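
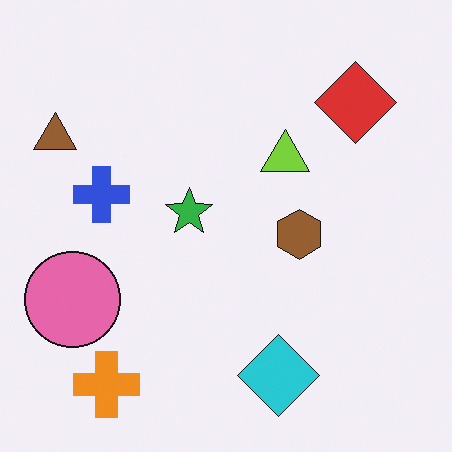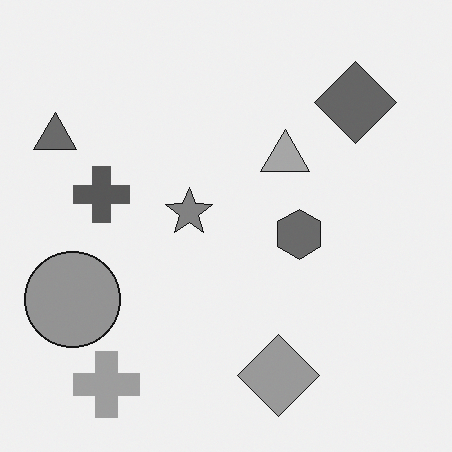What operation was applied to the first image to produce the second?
This is the original image converted to grayscale.

All color is removed — every shape is now a shade of grey.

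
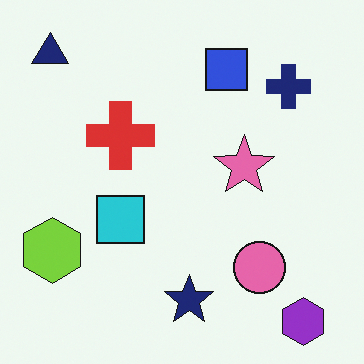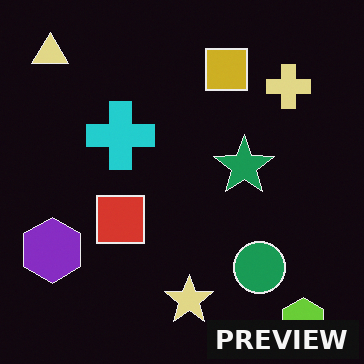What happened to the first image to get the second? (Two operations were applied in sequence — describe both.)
Color-inverted (negative), then watermarked with the text "PREVIEW" in the lower-right corner.

The light background has become dark and every shape's color is its complement — a photographic negative. A dark label reading "PREVIEW" appears in the lower-right corner.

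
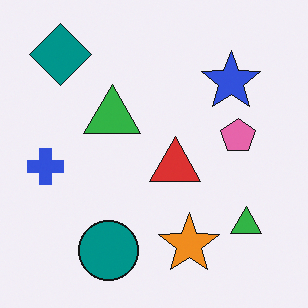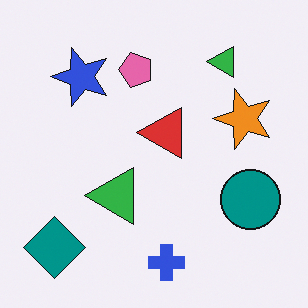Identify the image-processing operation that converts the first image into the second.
The image was rotated 90° counter-clockwise.

The teal diamond sits in the top-left of the first image and the bottom-left of the second — consistent with a whole-image 90° counter-clockwise rotation.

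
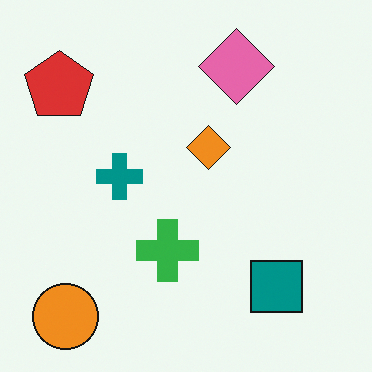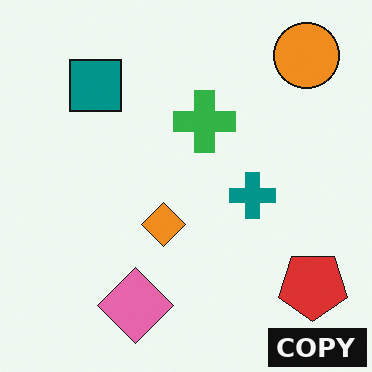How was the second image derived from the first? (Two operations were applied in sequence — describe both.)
Rotated 180°, then watermarked with the text "COPY" in the lower-right corner.

The orange circle sits in the bottom-left of the first image and the top-right of the second — consistent with a whole-image 180° rotation. A dark label reading "COPY" appears in the lower-right corner.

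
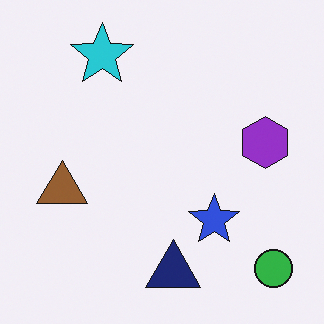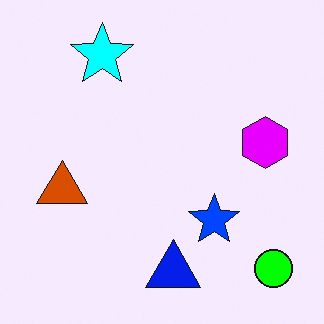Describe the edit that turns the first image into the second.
Made much more vivid (saturation change).

All colors are more vivid — a global saturation change.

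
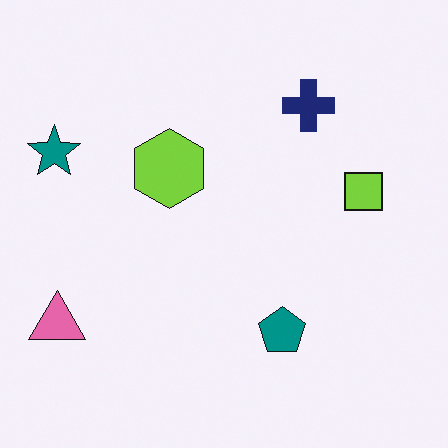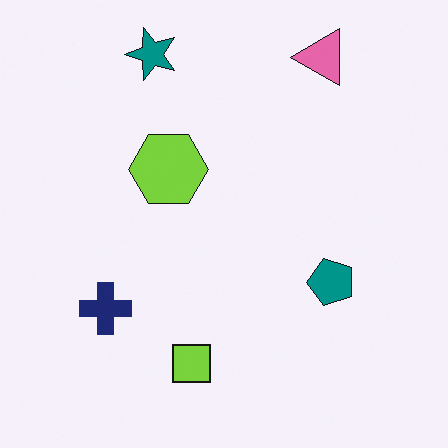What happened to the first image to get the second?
The transformation is: transposed (reflected across the top-left ↔ bottom-right diagonal).

Shapes have swapped their row and column positions — what was in the top-right is now in the bottom-left — a diagonal reflection.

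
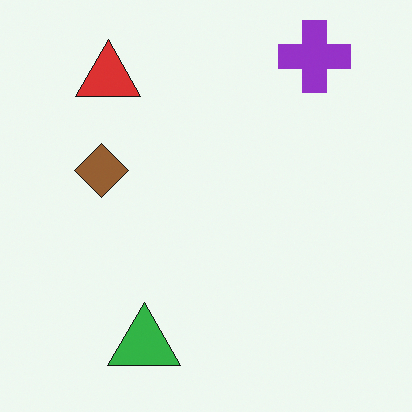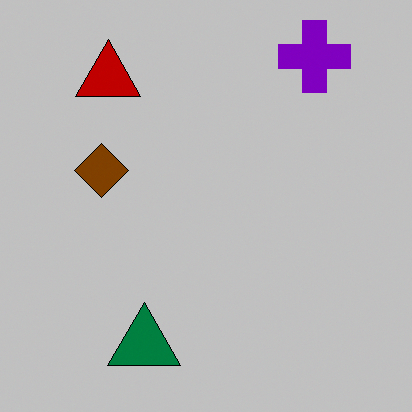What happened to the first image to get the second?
It was heavily posterized to just a handful of flat colors.

Each flat color has snapped to a coarser quantized level — most visibly, the near-white background has dropped to a flat grey.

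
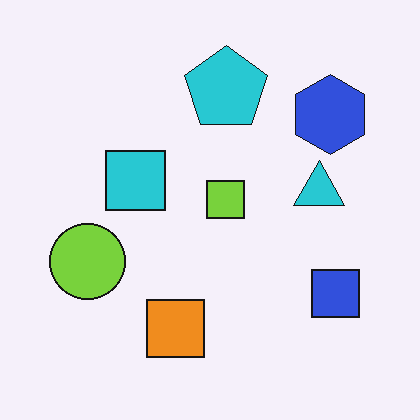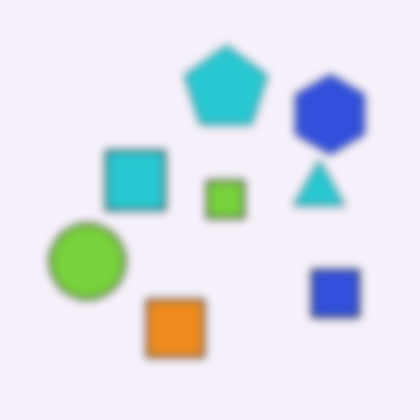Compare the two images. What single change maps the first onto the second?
The transformation is: noticeably gaussian-blurred.

Shape edges and outlines are uniformly softened across the whole image.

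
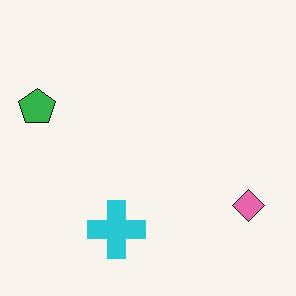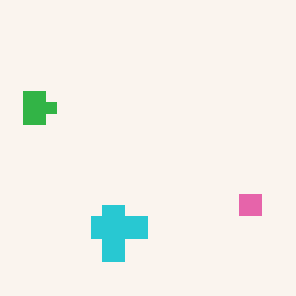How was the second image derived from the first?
The second image is the first heavily pixelated into large blocks.

Shapes are reduced to large square blocks; fine edges and outlines are lost — a downscale-then-upscale (mosaic) effect.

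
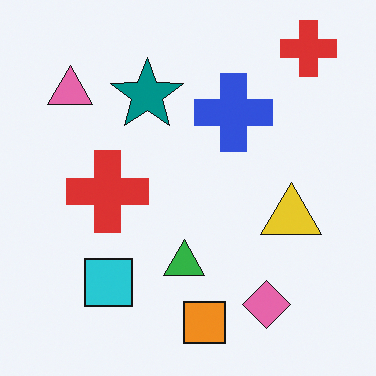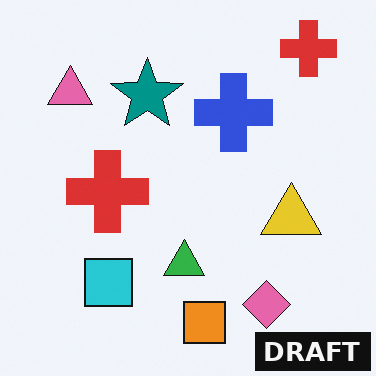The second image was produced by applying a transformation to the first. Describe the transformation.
This is the original image watermarked with the text "DRAFT" in the lower-right corner.

A dark label reading "DRAFT" appears in the lower-right corner.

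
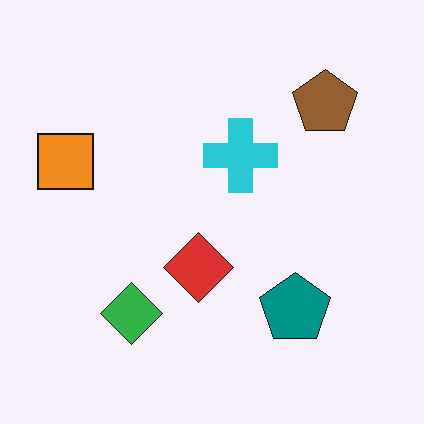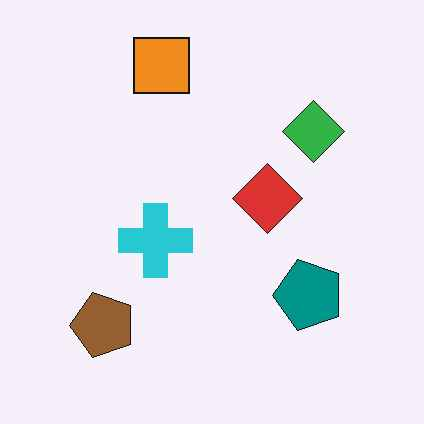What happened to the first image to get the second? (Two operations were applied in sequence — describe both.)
The transformation is: transposed (reflected across the top-left ↔ bottom-right diagonal), then JPEG-compressed with visible artifacts.

Shapes have swapped their row and column positions — what was in the top-right is now in the bottom-left — a diagonal reflection. Blocky 8×8 compression artifacts appear around shape edges and the flat background shows ringing — characteristic JPEG degradation.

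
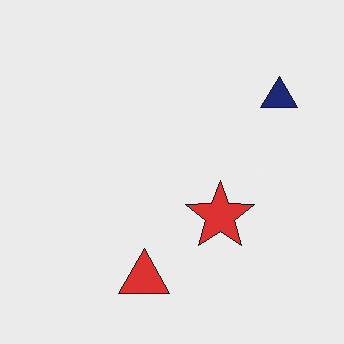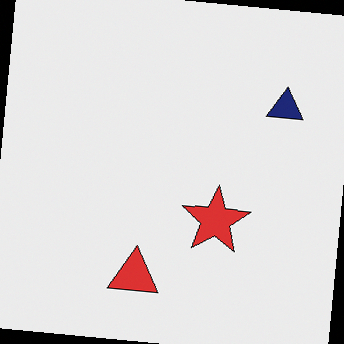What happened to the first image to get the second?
This is the original image rotated clockwise by a few degrees.

Every shape is tilted by the same angle and the image corners show triangular fill wedges — a whole-image rotation by a non-right angle.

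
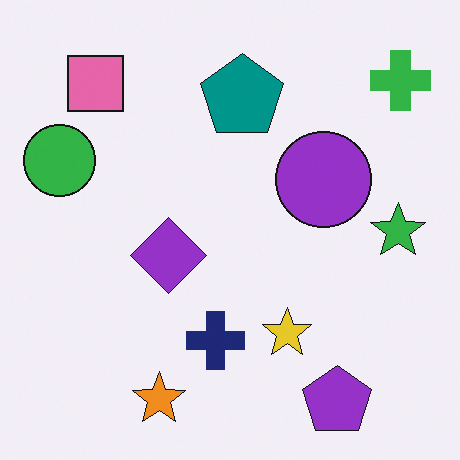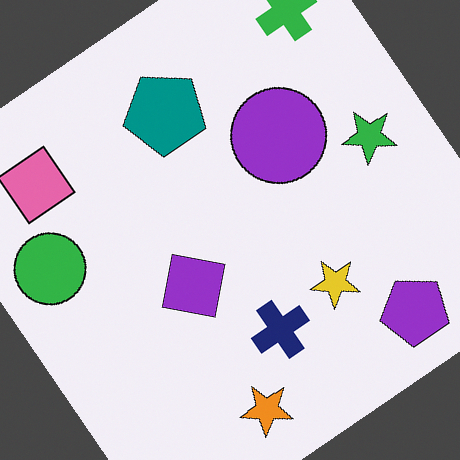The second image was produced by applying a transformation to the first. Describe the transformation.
This is the original image rotated counter-clockwise by a large amount — several tens of degrees.

Every shape is tilted by the same angle and the image corners show triangular fill wedges — a whole-image rotation by a non-right angle.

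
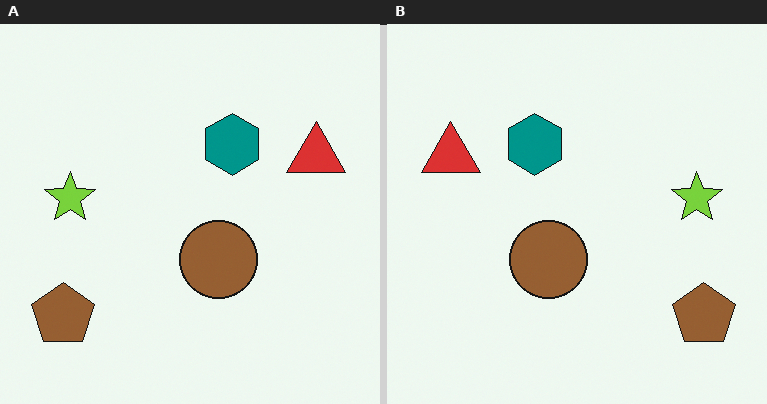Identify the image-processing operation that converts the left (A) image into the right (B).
The image was flipped horizontally (left ↔ right).

The brown pentagon is in the bottom-left of the left (A) image and the bottom-right of the right (B) — shapes on opposite sides of the vertical midline have swapped in a mirror flip.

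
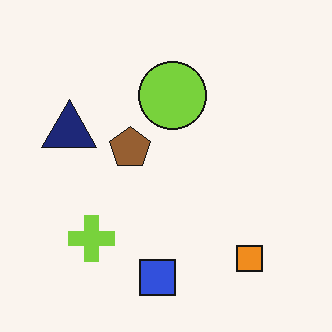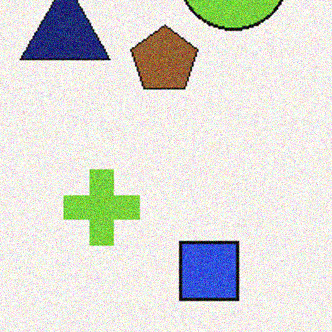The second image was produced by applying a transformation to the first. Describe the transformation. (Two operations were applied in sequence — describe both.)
The second image is the first cropped tightly and scaled back up, then degraded with moderate additive noise.

The visible shapes are larger and the field of view is narrower; shapes near the original edges may be partly or wholly outside the frame — a crop-and-rescale. Random speckle covers the whole image, including the flat background.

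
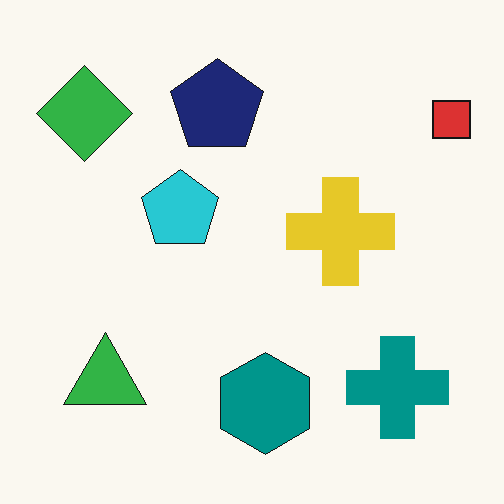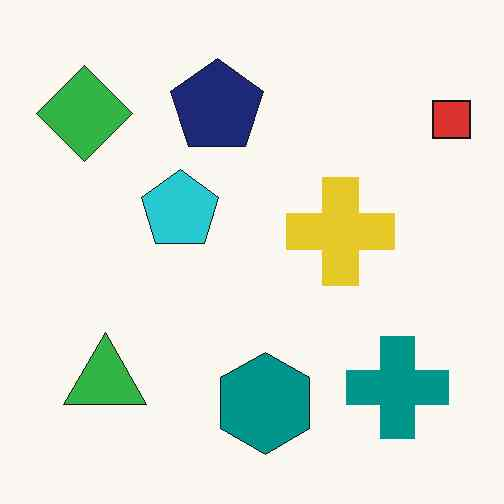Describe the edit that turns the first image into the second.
The transformation is: given moderate JPEG compression.

Blocky 8×8 compression artifacts appear around shape edges and the flat background shows ringing — characteristic JPEG degradation.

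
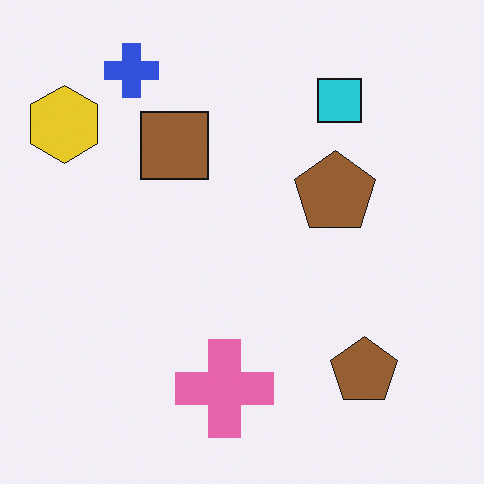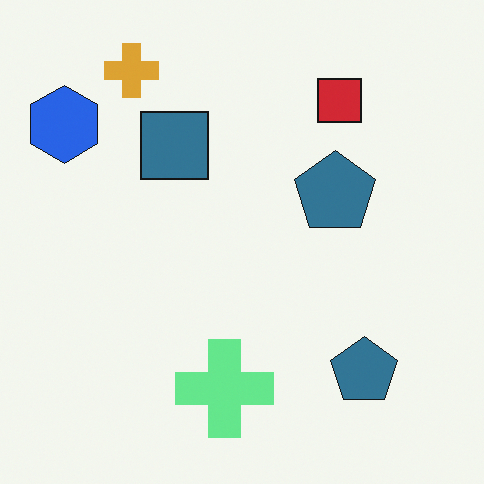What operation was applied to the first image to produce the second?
The second image is the first hue-shifted by a large amount.

Every shape's color has rotated by the same amount around the hue wheel — a uniform hue shift.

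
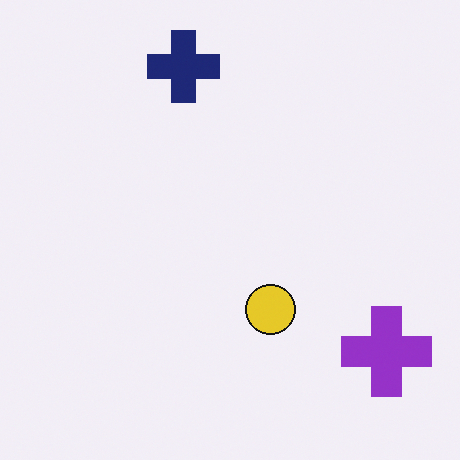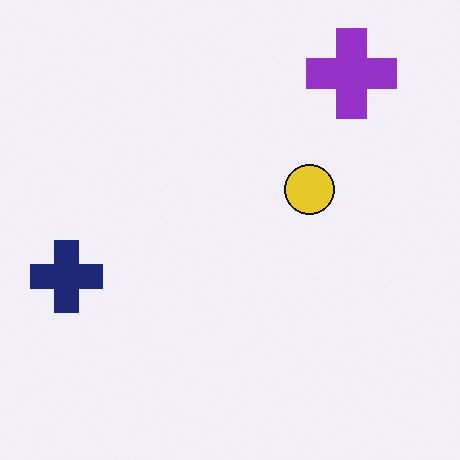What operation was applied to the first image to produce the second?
The second image is the first rotated 90° counter-clockwise.

The purple cross sits in the bottom-right of the first image and the top-right of the second — consistent with a whole-image 90° counter-clockwise rotation.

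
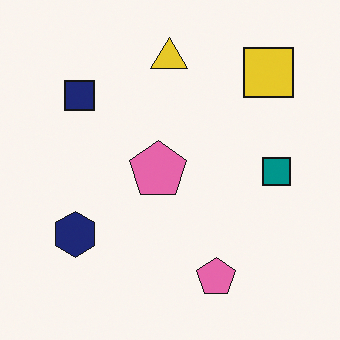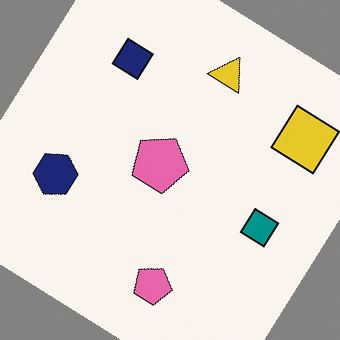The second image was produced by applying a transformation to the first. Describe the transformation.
It was rotated clockwise by a large amount — several tens of degrees.

Every shape is tilted by the same angle and the image corners show triangular fill wedges — a whole-image rotation by a non-right angle.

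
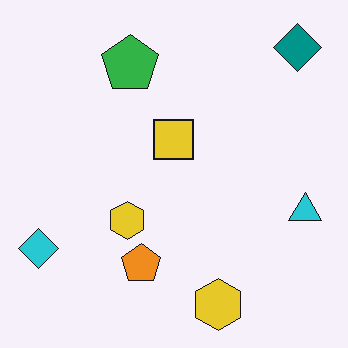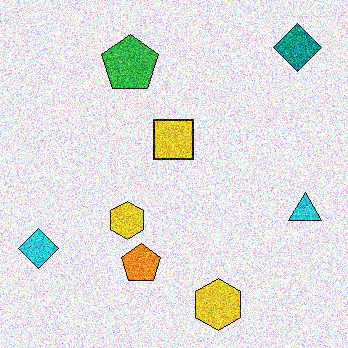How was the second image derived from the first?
This is the original image degraded with a thick layer of grain.

Random speckle covers the whole image, including the flat background.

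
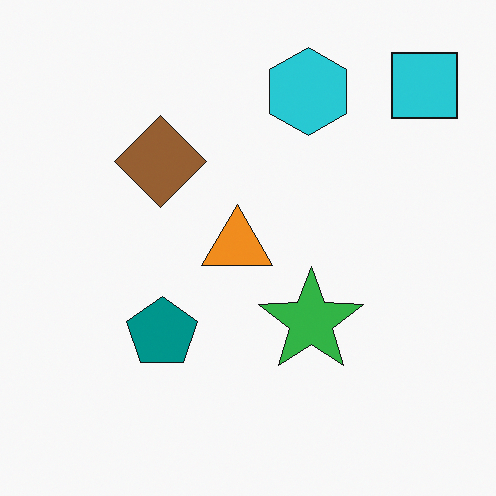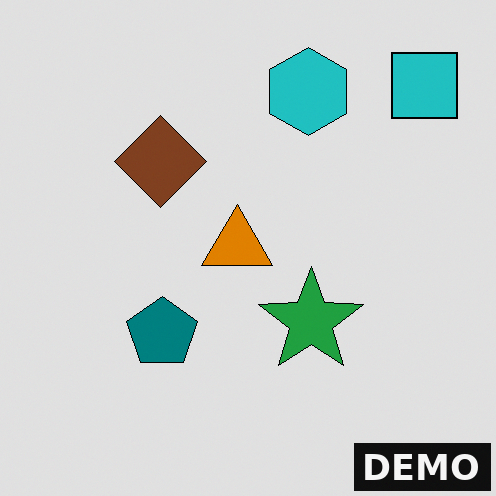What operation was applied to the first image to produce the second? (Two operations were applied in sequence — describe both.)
The image was moderately posterized, then watermarked with the text "DEMO" in the lower-right corner.

Each flat color has snapped to a coarser quantized level — most visibly, the near-white background has dropped to a flat grey. A dark label reading "DEMO" appears in the lower-right corner.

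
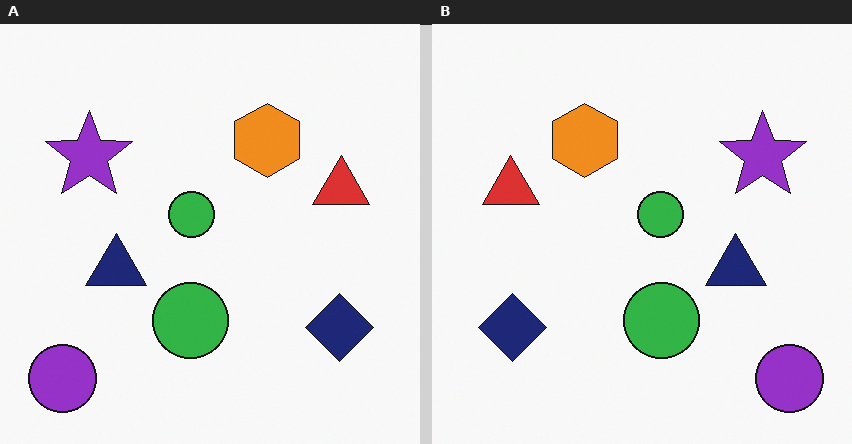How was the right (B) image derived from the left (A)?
Flipped horizontally (left ↔ right).

The purple circle is in the bottom-left of the left (A) image and the bottom-right of the right (B) — shapes on opposite sides of the vertical midline have swapped in a mirror flip.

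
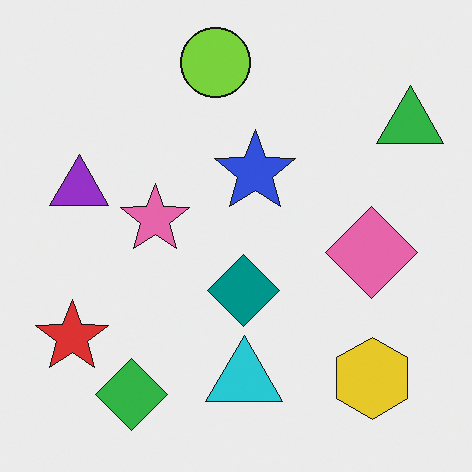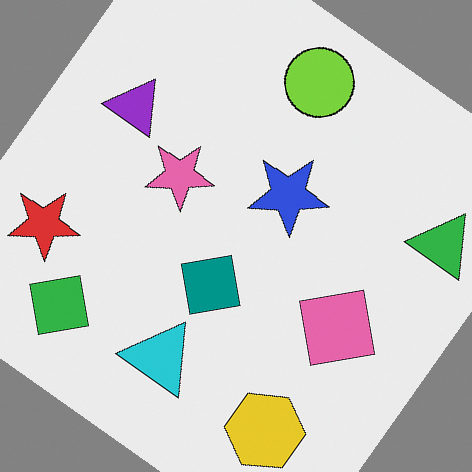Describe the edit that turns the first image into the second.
Rotated clockwise by a large amount — several tens of degrees.

Every shape is tilted by the same angle and the image corners show triangular fill wedges — a whole-image rotation by a non-right angle.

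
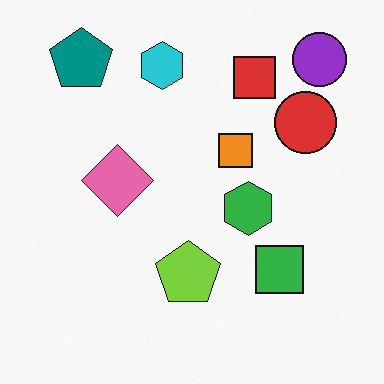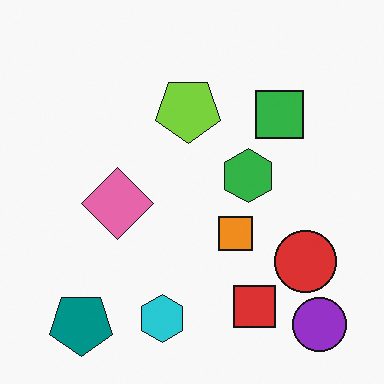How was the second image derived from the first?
The image was flipped vertically (top ↔ bottom).

The purple circle is in the top-right of the first image and the bottom-right of the second — shapes on opposite sides of the horizontal midline have swapped in a mirror flip.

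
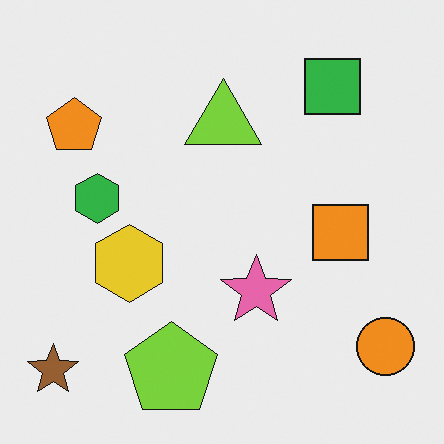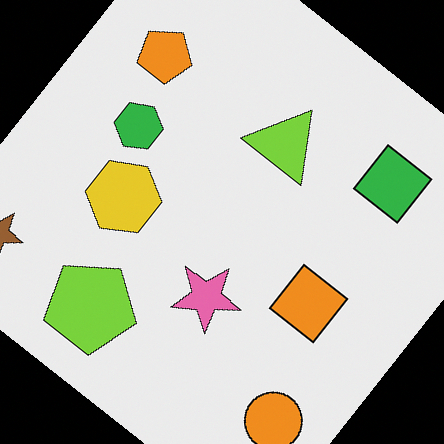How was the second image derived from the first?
Rotated clockwise by a large amount — several tens of degrees.

Every shape is tilted by the same angle and the image corners show triangular fill wedges — a whole-image rotation by a non-right angle.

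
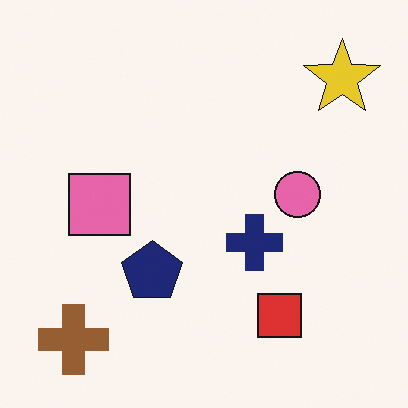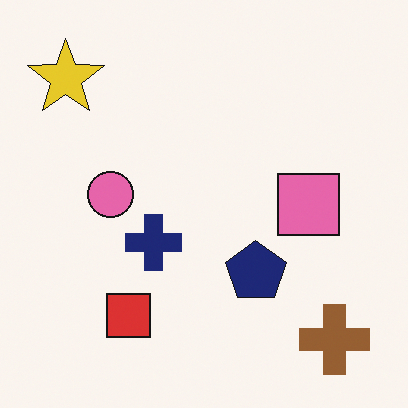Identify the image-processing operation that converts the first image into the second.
This is the original image flipped horizontally (left ↔ right).

The yellow star is in the top-right of the first image and the top-left of the second — shapes on opposite sides of the vertical midline have swapped in a mirror flip.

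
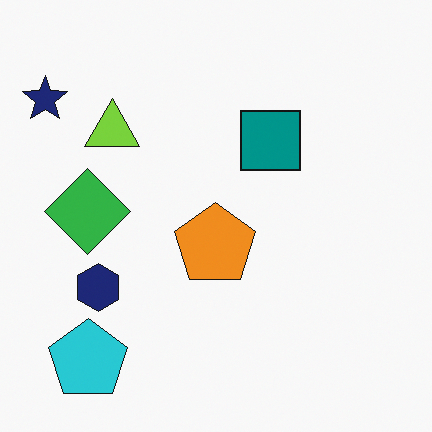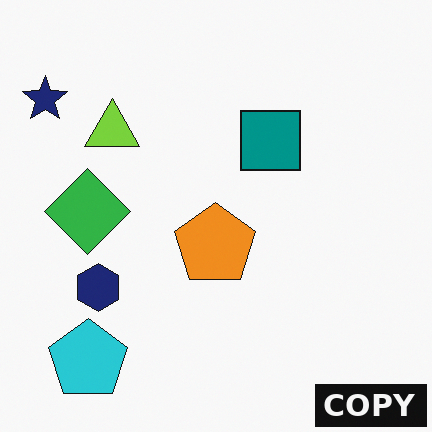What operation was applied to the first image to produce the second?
The second image is the first watermarked with the text "COPY" in the lower-right corner.

A dark label reading "COPY" appears in the lower-right corner.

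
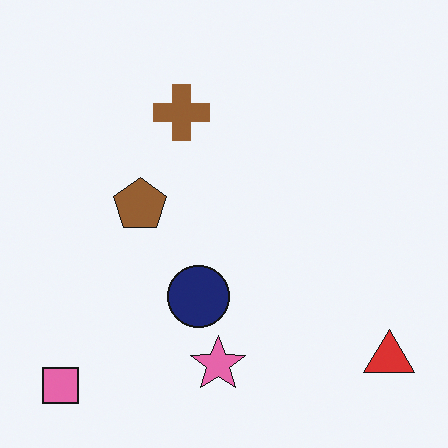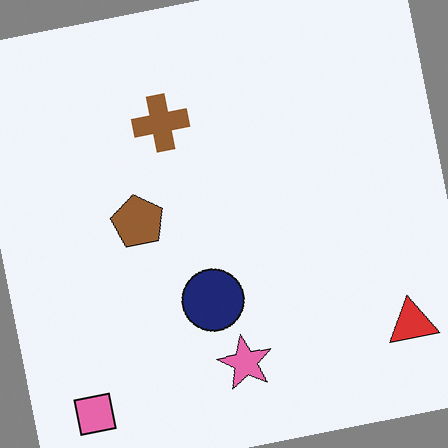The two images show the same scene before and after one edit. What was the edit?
The image was rotated counter-clockwise by a few degrees.

Every shape is tilted by the same angle and the image corners show triangular fill wedges — a whole-image rotation by a non-right angle.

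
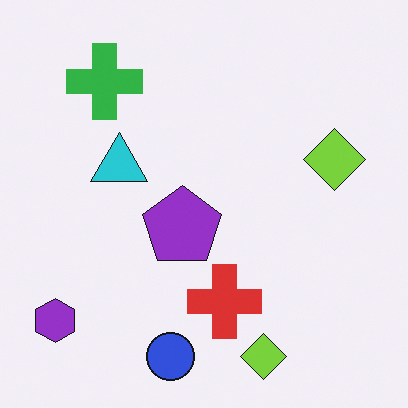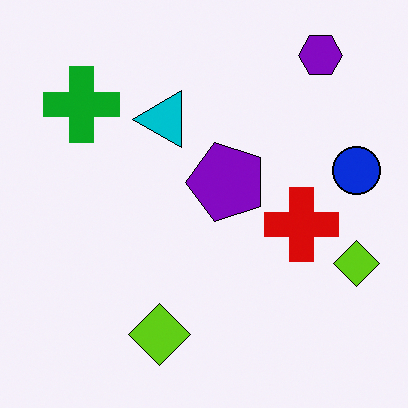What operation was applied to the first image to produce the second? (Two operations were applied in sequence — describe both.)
The image was transposed (reflected across the top-left ↔ bottom-right diagonal), then given slightly increased contrast.

Shapes have swapped their row and column positions — what was in the top-right is now in the bottom-left — a diagonal reflection. Tones are pushed away from mid-grey across the whole image — a global contrast change.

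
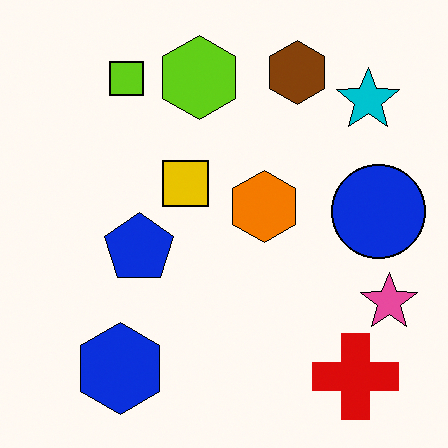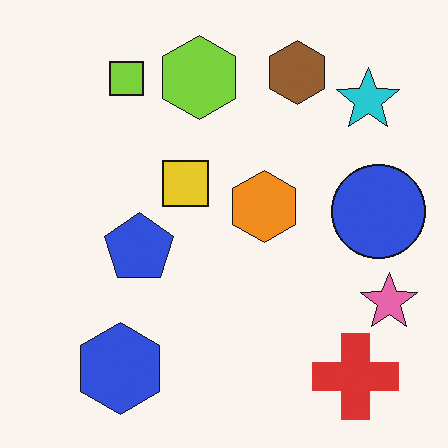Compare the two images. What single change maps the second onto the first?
Given slightly increased contrast.

Tones are pushed away from mid-grey across the whole image — a global contrast change.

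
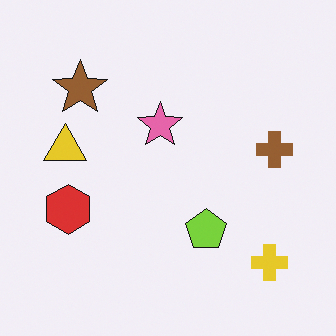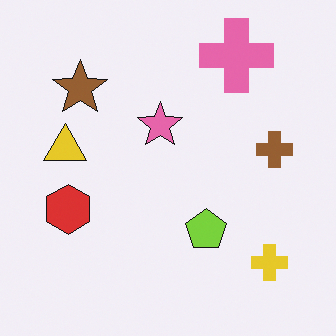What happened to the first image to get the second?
It was overlaid with an additional pink cross.

A pink cross appears in the second image that is absent from the first.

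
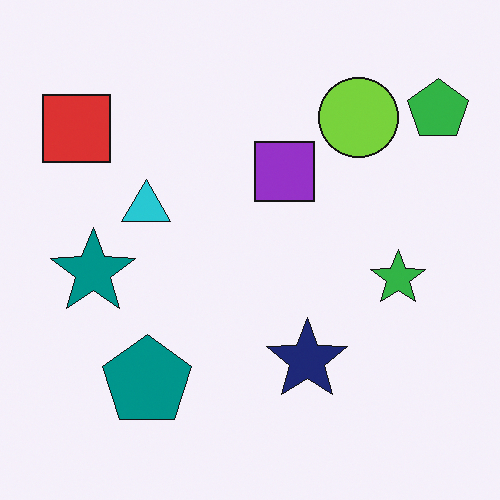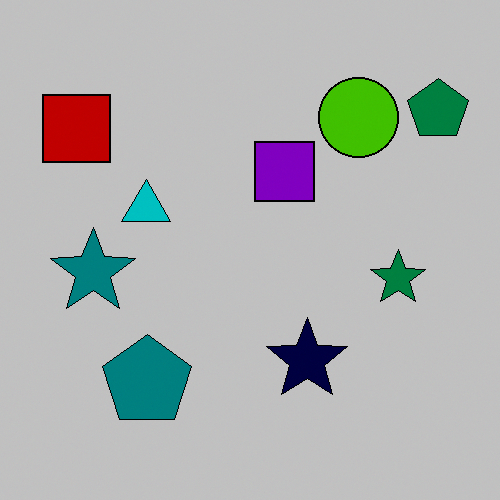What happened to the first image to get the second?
This is the original image heavily posterized to just a handful of flat colors.

Each flat color has snapped to a coarser quantized level — most visibly, the near-white background has dropped to a flat grey.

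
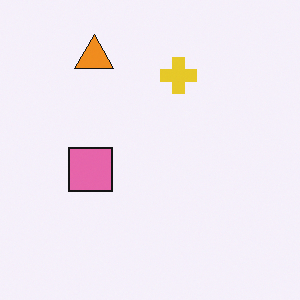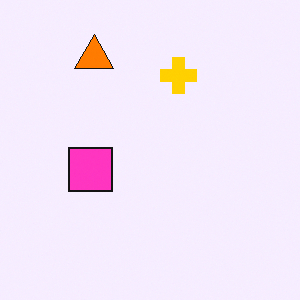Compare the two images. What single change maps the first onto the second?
The image was made much more vivid (saturation change).

All colors are more vivid — a global saturation change.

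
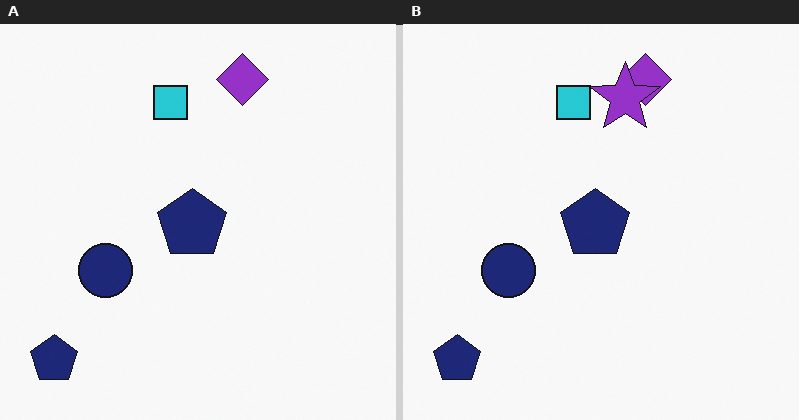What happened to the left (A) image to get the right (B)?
The transformation is: overlaid with an additional purple star.

A purple star appears in the right (B) image that is absent from the left (A).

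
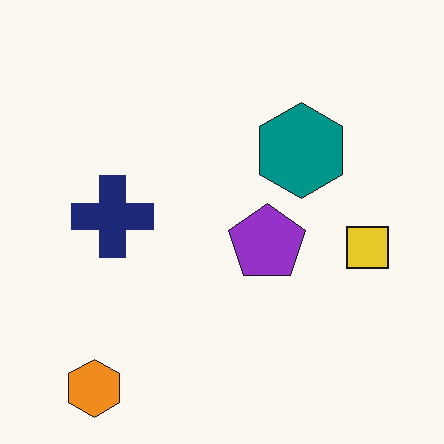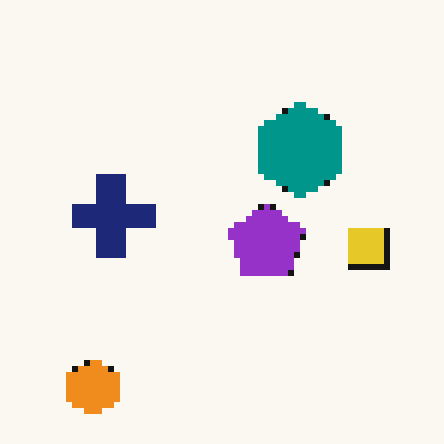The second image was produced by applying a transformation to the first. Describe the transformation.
This is the original image moderately pixelated.

Shapes are reduced to large square blocks; fine edges and outlines are lost — a downscale-then-upscale (mosaic) effect.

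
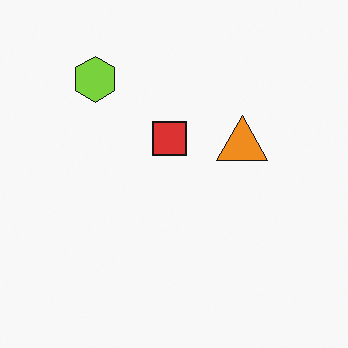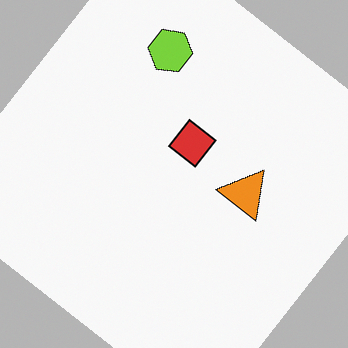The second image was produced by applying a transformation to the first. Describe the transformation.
The transformation is: rotated clockwise by a large amount — several tens of degrees.

Every shape is tilted by the same angle and the image corners show triangular fill wedges — a whole-image rotation by a non-right angle.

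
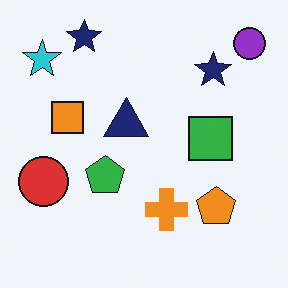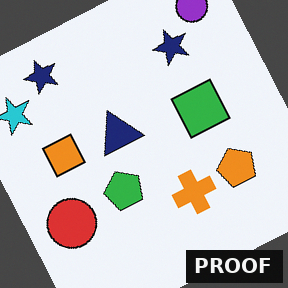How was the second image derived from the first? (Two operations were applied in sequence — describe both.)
The second image is the first rotated counter-clockwise by a moderate amount, then watermarked with the text "PROOF" in the lower-right corner.

Every shape is tilted by the same angle and the image corners show triangular fill wedges — a whole-image rotation by a non-right angle. A dark label reading "PROOF" appears in the lower-right corner.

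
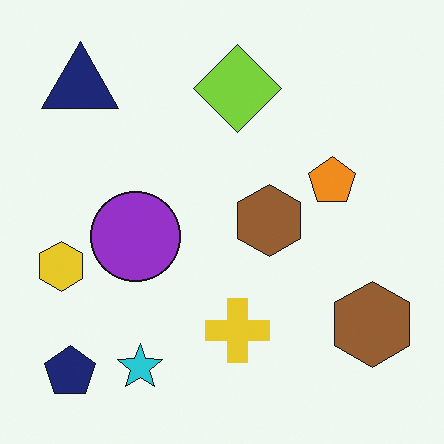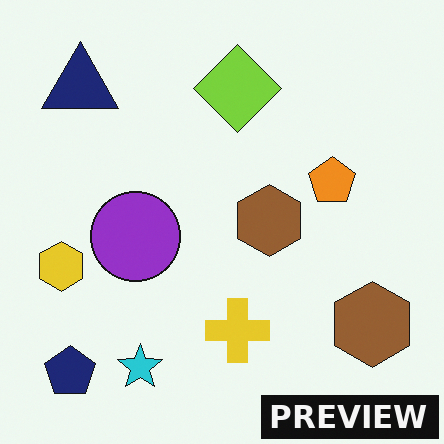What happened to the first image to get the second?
The second image is the first watermarked with the text "PREVIEW" in the lower-right corner.

A dark label reading "PREVIEW" appears in the lower-right corner.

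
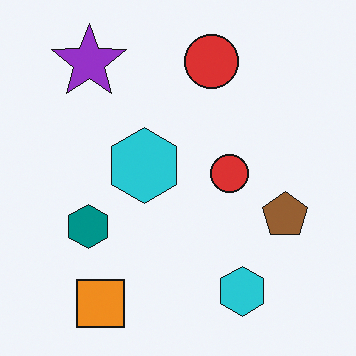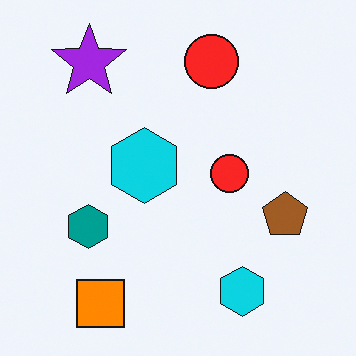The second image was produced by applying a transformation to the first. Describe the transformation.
Slightly oversaturated.

All colors are more vivid — a global saturation change.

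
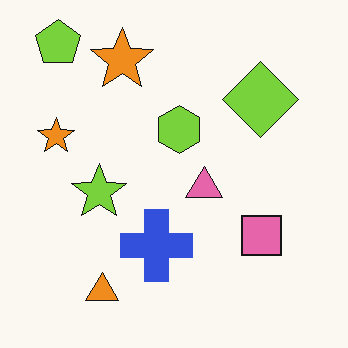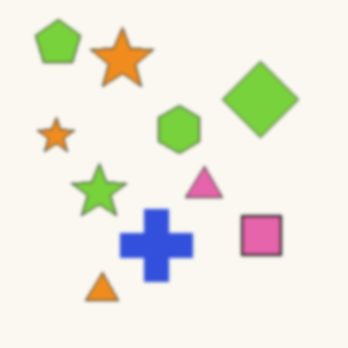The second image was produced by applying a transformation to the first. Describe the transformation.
This is the original image lightly blurred.

Shape edges and outlines are uniformly softened across the whole image.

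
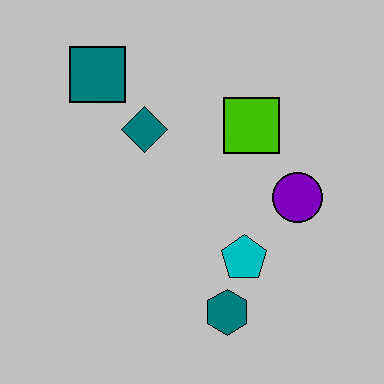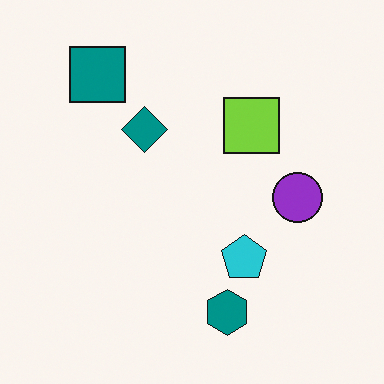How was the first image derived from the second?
This is the original image aggressively posterized.

Each flat color has snapped to a coarser quantized level — most visibly, the near-white background has dropped to a flat grey.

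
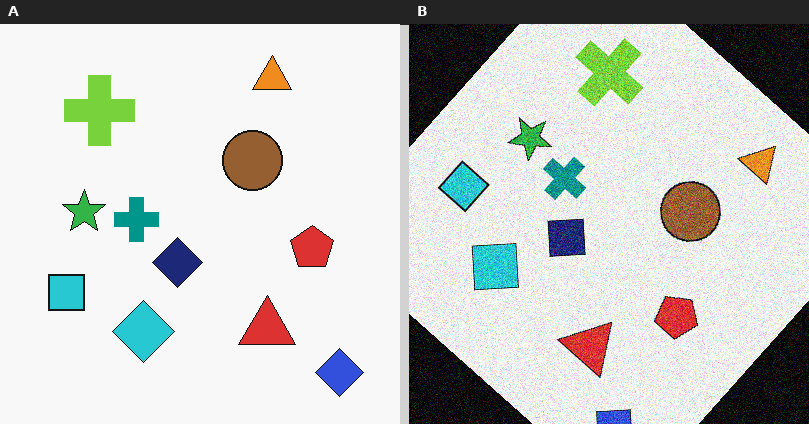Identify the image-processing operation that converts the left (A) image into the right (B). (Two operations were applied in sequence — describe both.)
It was rotated clockwise by a large amount — several tens of degrees, then degraded with moderate additive noise.

Every shape is tilted by the same angle and the image corners show triangular fill wedges — a whole-image rotation by a non-right angle. Random speckle covers the whole image, including the flat background.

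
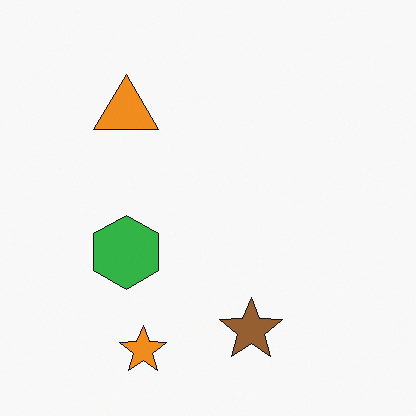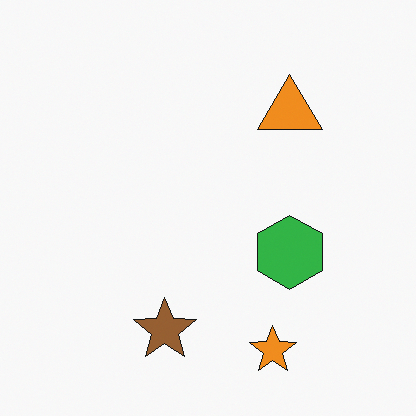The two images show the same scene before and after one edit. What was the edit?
The image was flipped horizontally (left ↔ right).

The orange triangle is in the top-left of the first image and the top-right of the second — shapes on opposite sides of the vertical midline have swapped in a mirror flip.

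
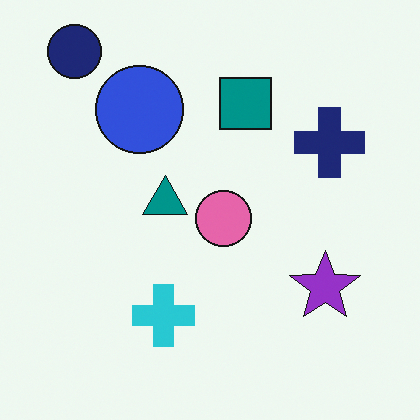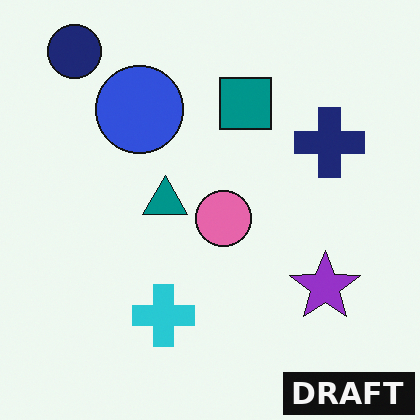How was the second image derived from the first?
This is the original image watermarked with the text "DRAFT" in the lower-right corner.

A dark label reading "DRAFT" appears in the lower-right corner.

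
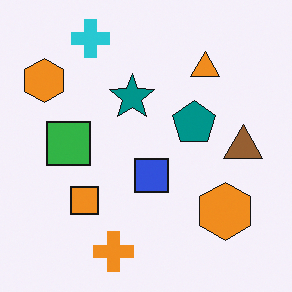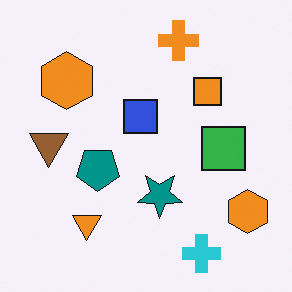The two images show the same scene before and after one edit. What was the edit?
This is the original image rotated 180°.

The cyan cross sits in the top-left of the first image and the bottom-right of the second — consistent with a whole-image 180° rotation.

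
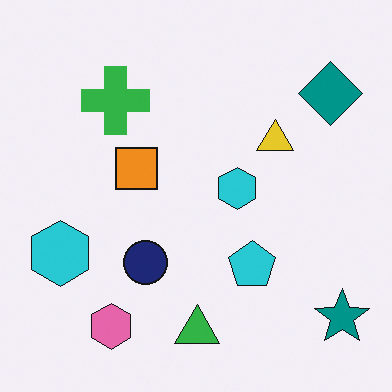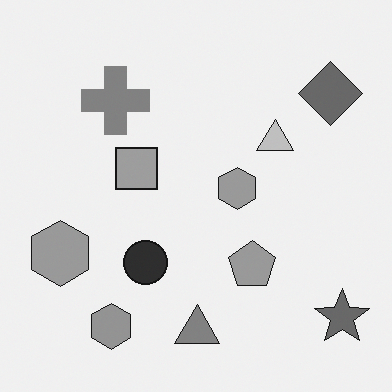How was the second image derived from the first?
It was converted to grayscale.

All color is removed — every shape is now a shade of grey.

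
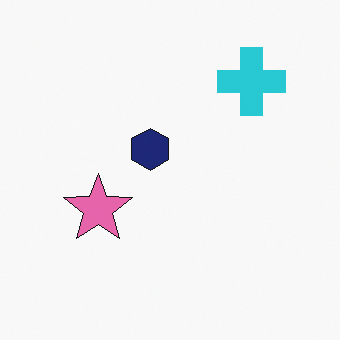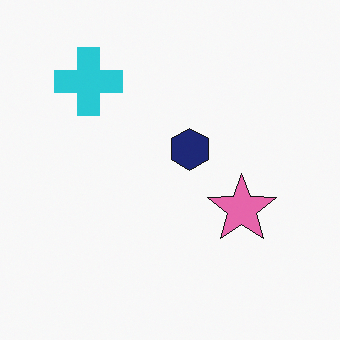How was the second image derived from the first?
The image was flipped horizontally (left ↔ right).

The cyan cross is in the top-right of the first image and the top-left of the second — shapes on opposite sides of the vertical midline have swapped in a mirror flip.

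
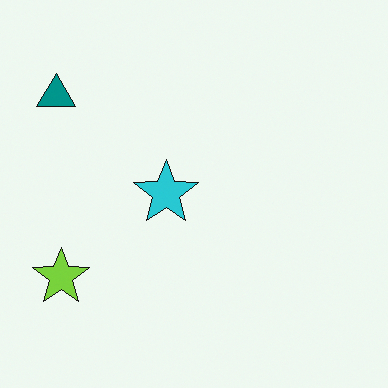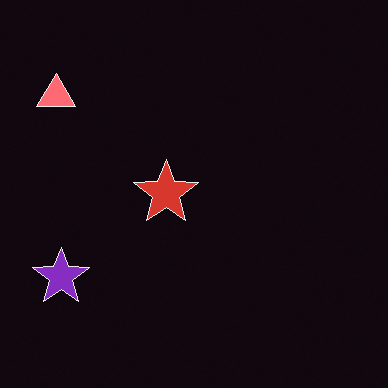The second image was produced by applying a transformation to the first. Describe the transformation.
Color-inverted (negative).

The light background has become dark and every shape's color is its complement — a photographic negative.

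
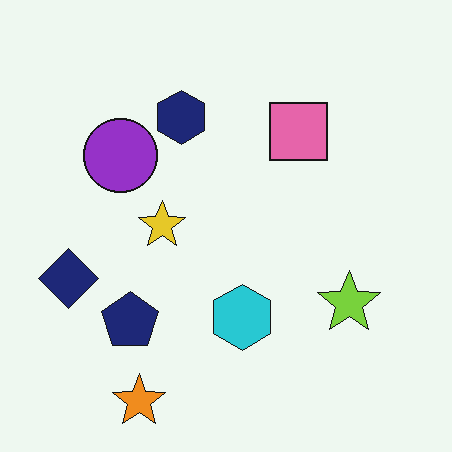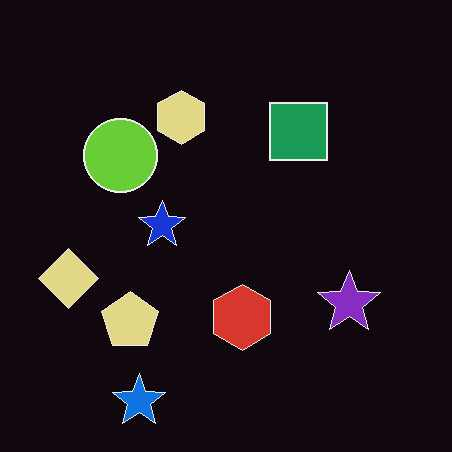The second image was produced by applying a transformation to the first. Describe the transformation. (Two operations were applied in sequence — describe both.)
Color-inverted (negative), then JPEG-compressed with visible artifacts.

The light background has become dark and every shape's color is its complement — a photographic negative. Blocky 8×8 compression artifacts appear around shape edges and the flat background shows ringing — characteristic JPEG degradation.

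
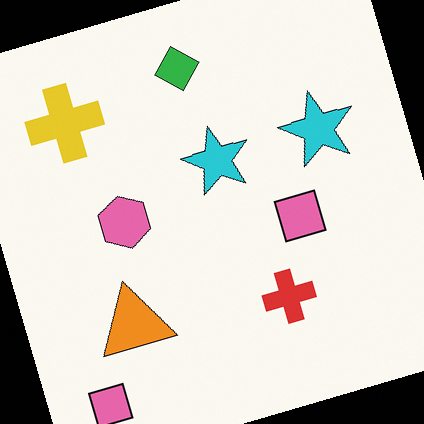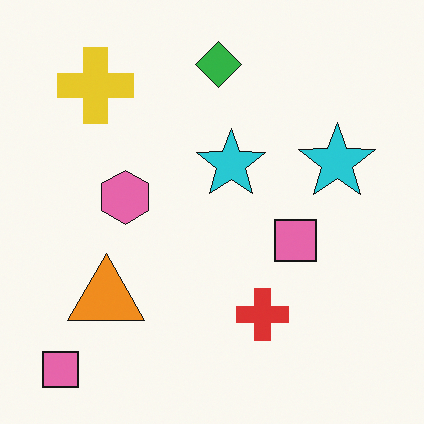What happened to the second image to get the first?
It was rotated counter-clockwise by a clearly visible amount.

Every shape is tilted by the same angle and the image corners show triangular fill wedges — a whole-image rotation by a non-right angle.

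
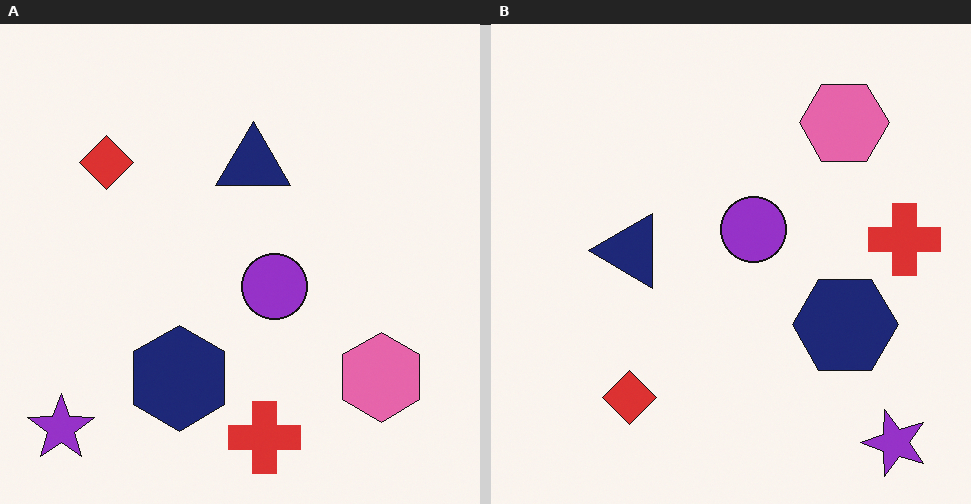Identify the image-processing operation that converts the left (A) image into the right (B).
The image was rotated 90° counter-clockwise.

The purple star sits in the bottom-left of the left (A) image and the bottom-right of the right (B) — consistent with a whole-image 90° counter-clockwise rotation.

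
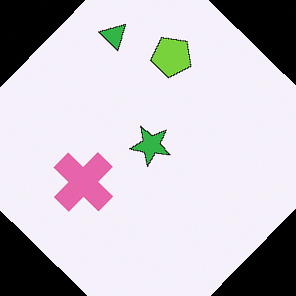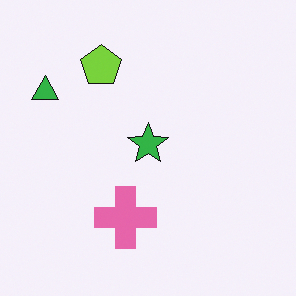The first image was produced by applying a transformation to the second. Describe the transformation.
It was rotated clockwise by a large amount — several tens of degrees.

Every shape is tilted by the same angle and the image corners show triangular fill wedges — a whole-image rotation by a non-right angle.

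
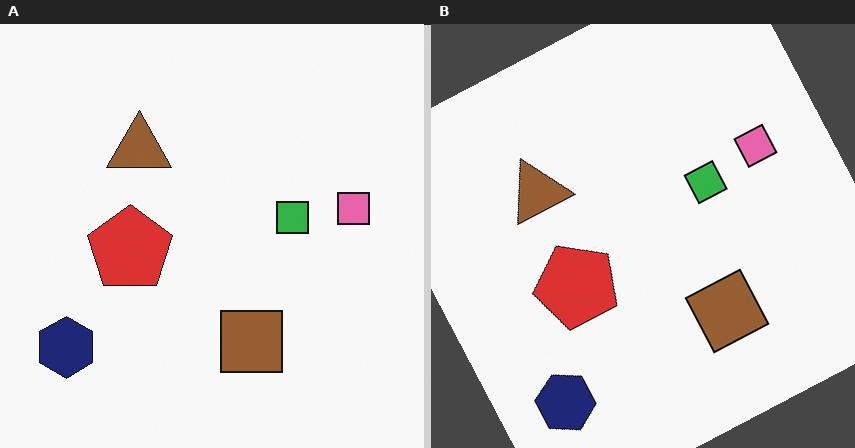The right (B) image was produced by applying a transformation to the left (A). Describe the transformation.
The image was rotated counter-clockwise by a moderate amount.

Every shape is tilted by the same angle and the image corners show triangular fill wedges — a whole-image rotation by a non-right angle.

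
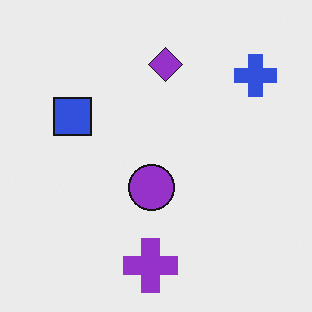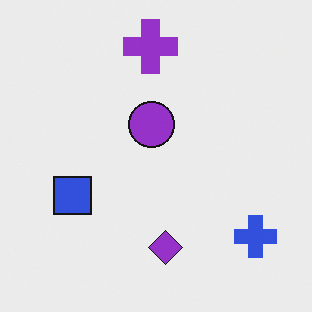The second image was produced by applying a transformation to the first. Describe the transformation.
The transformation is: flipped vertically (top ↔ bottom).

The purple cross is in the bottom of the first image and the top of the second — shapes on opposite sides of the horizontal midline have swapped in a mirror flip.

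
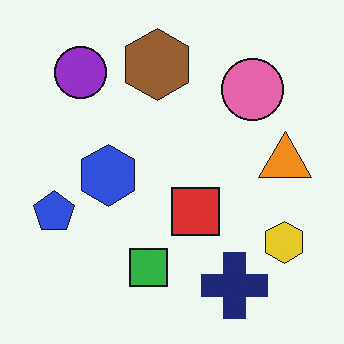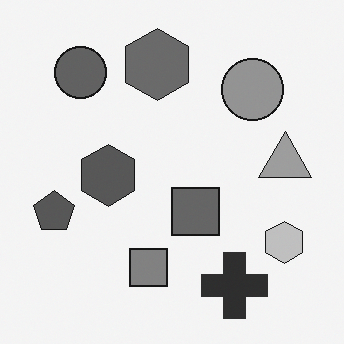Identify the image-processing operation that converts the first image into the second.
The second image is the first converted to grayscale.

All color is removed — every shape is now a shade of grey.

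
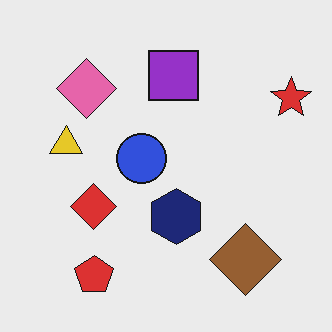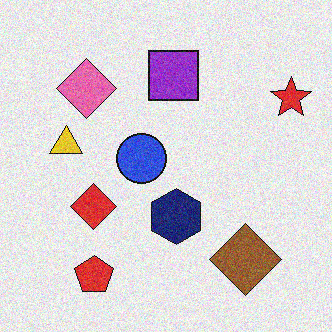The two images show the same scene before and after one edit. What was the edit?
This is the original image degraded with moderate additive noise.

Random speckle covers the whole image, including the flat background.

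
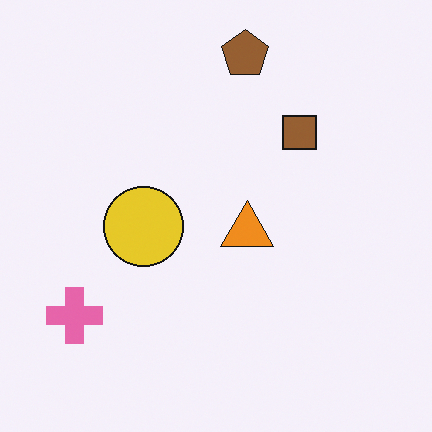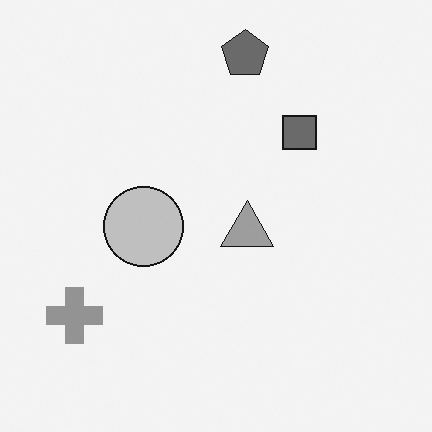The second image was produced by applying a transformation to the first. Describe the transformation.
Converted to grayscale.

All color is removed — every shape is now a shade of grey.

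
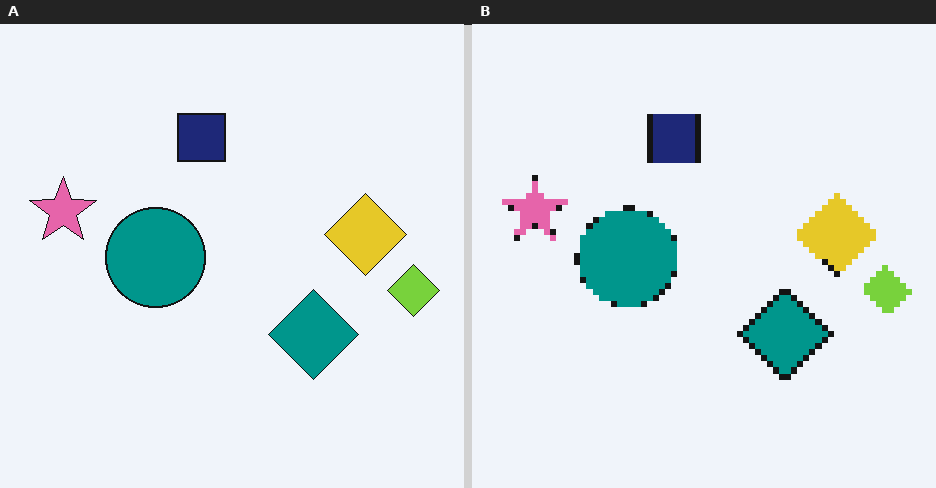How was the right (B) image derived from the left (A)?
It was moderately pixelated.

Shapes are reduced to large square blocks; fine edges and outlines are lost — a downscale-then-upscale (mosaic) effect.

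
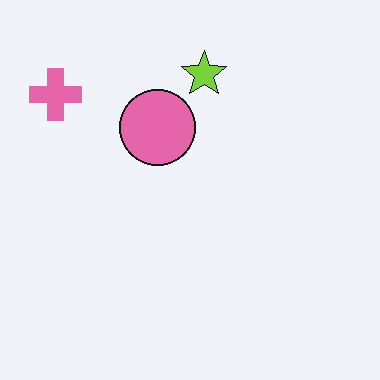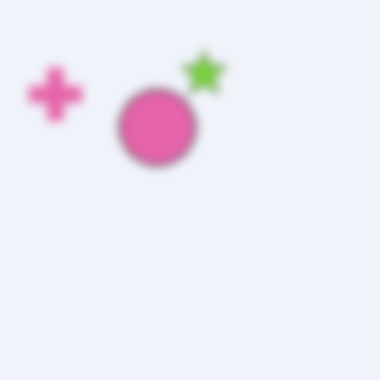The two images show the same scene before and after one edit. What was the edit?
The second image is the first strongly gaussian-blurred.

Shape edges and outlines are uniformly softened across the whole image.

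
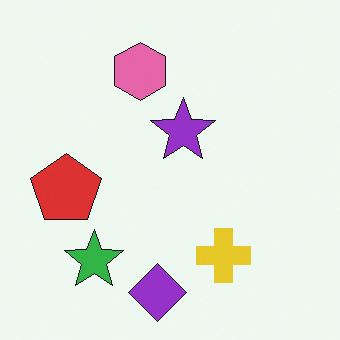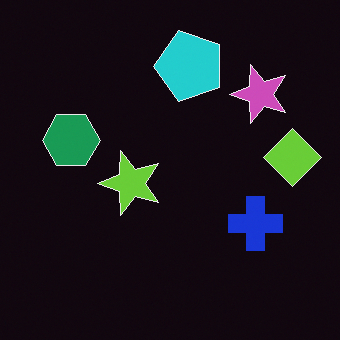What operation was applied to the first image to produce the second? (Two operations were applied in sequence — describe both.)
Color-inverted (negative), then transposed (reflected across the top-left ↔ bottom-right diagonal).

The light background has become dark and every shape's color is its complement — a photographic negative. Shapes have swapped their row and column positions — what was in the top-right is now in the bottom-left — a diagonal reflection.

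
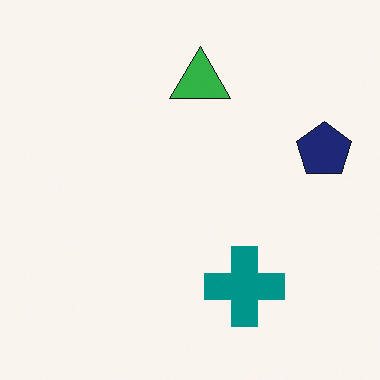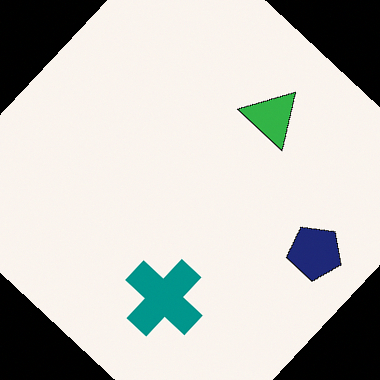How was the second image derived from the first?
The image was rotated clockwise by a large amount — several tens of degrees.

Every shape is tilted by the same angle and the image corners show triangular fill wedges — a whole-image rotation by a non-right angle.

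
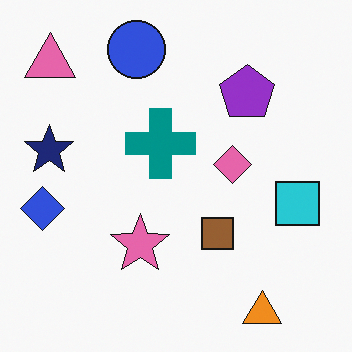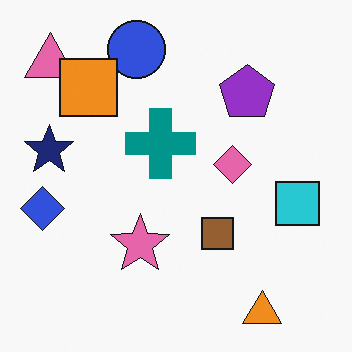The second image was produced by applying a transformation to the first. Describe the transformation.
Overlaid with an additional orange square.

An orange square appears in the second image that is absent from the first.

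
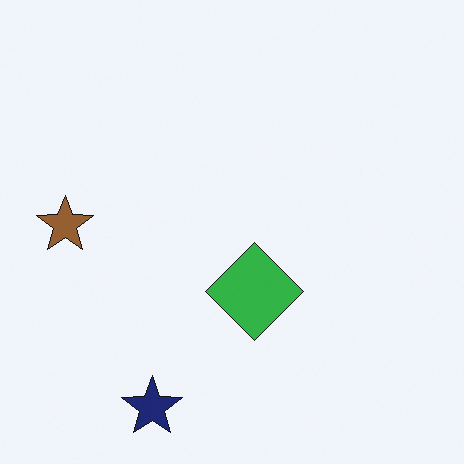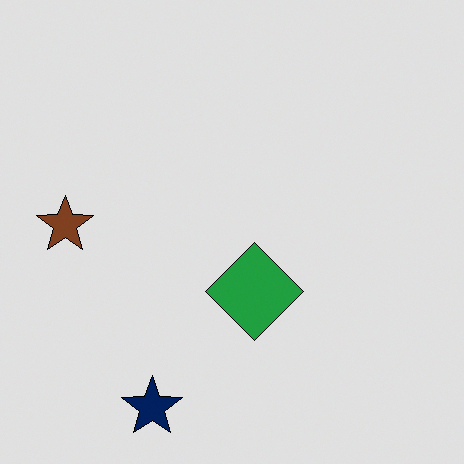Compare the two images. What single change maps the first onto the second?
The transformation is: moderately posterized.

Each flat color has snapped to a coarser quantized level — most visibly, the near-white background has dropped to a flat grey.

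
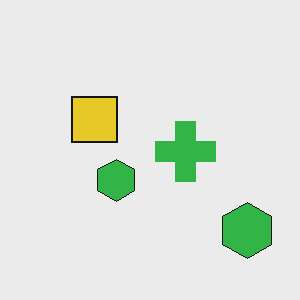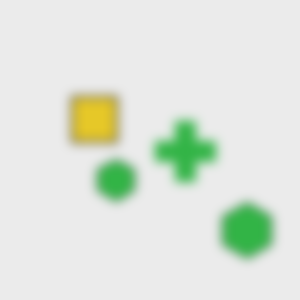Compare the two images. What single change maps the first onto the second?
The transformation is: strongly gaussian-blurred.

Shape edges and outlines are uniformly softened across the whole image.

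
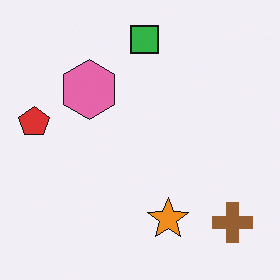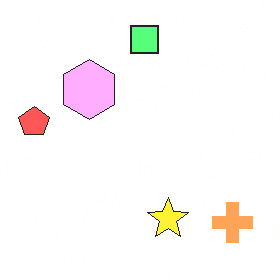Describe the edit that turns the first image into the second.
It was substantially brightened.

Every pixel — background and shapes alike — is uniformly brightened.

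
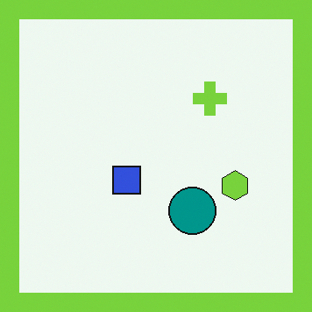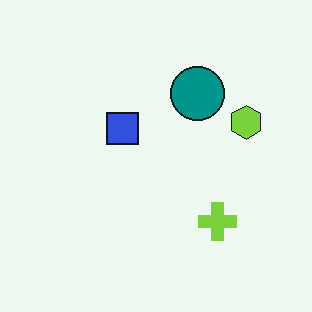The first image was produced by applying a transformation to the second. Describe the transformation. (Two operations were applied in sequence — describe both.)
The transformation is: flipped vertically (top ↔ bottom), then framed with a lime border.

The lime cross is in the bottom-right of the second image and the top-right of the first — shapes on opposite sides of the horizontal midline have swapped in a mirror flip. A solid lime frame runs around the edge of the first image, with the content slightly shrunk inside it.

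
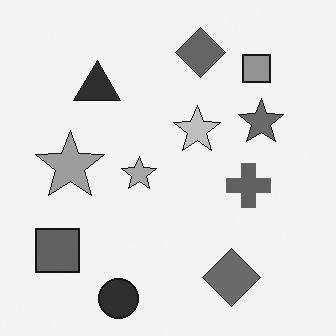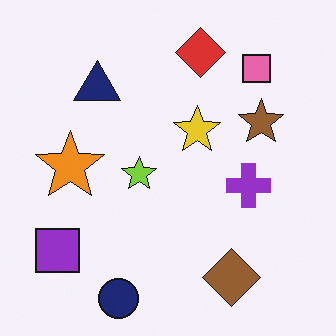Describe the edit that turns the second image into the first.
Converted to grayscale.

All color is removed — every shape is now a shade of grey.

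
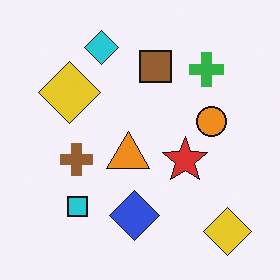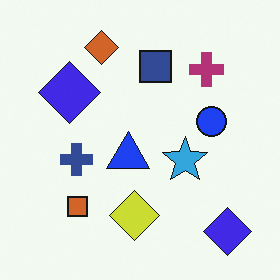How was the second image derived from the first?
This is the original image hue-shifted by a large amount.

Every shape's color has rotated by the same amount around the hue wheel — a uniform hue shift.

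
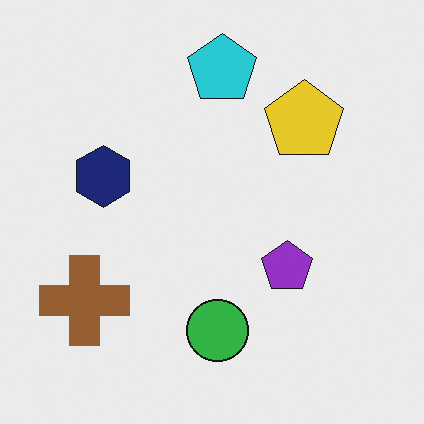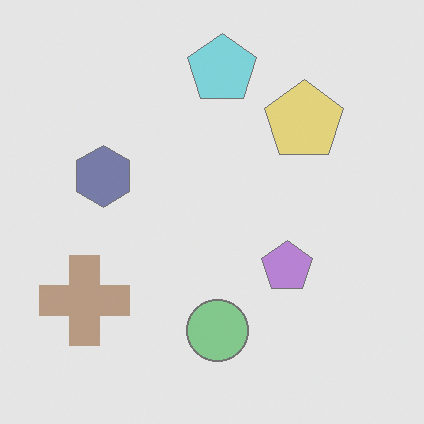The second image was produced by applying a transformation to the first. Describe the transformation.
The second image is the first given much lower contrast.

Tones are pushed toward mid-grey across the whole image — a global contrast change.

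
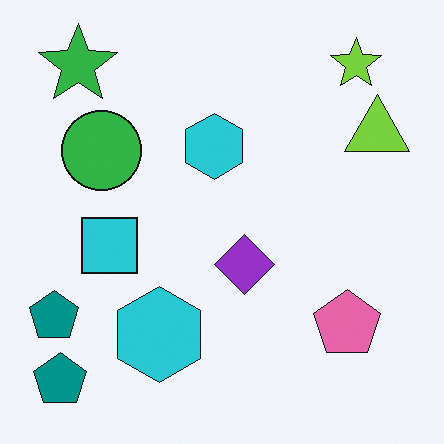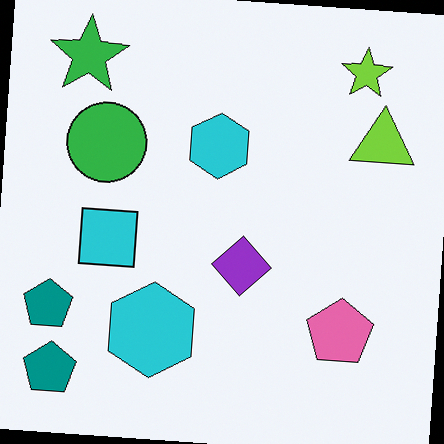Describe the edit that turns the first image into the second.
It was rotated clockwise by a small amount.

Every shape is tilted by the same angle and the image corners show triangular fill wedges — a whole-image rotation by a non-right angle.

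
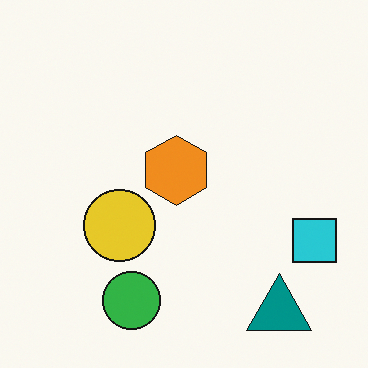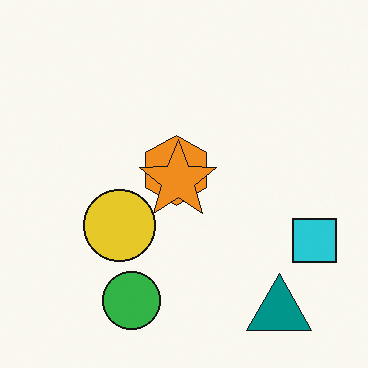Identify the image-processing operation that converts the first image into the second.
This is the original image overlaid with an additional orange star.

An orange star appears in the second image that is absent from the first.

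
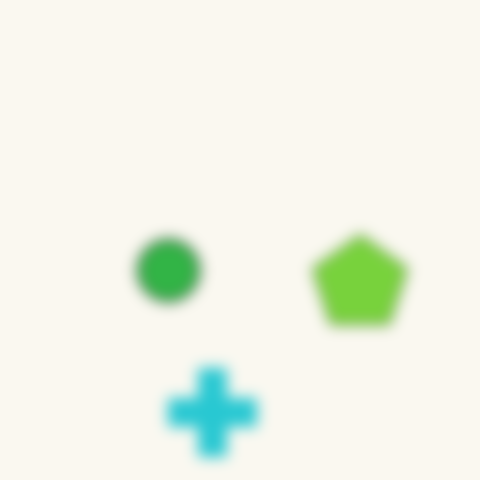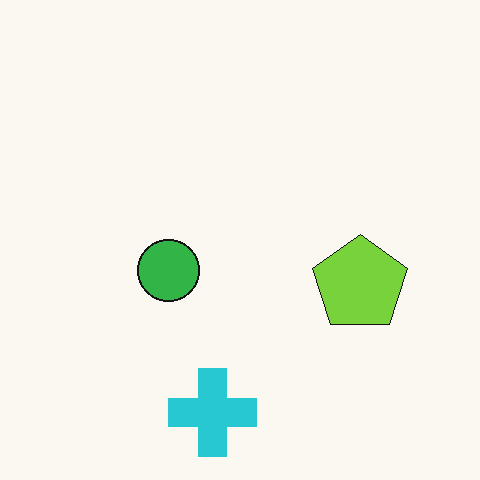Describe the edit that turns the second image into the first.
Strongly gaussian-blurred.

Shape edges and outlines are uniformly softened across the whole image.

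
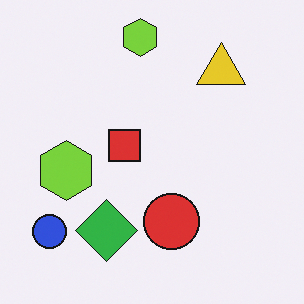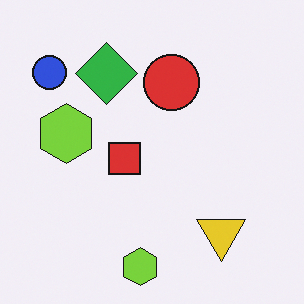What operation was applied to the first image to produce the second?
Flipped vertically (top ↔ bottom).

The yellow triangle is in the top-right of the first image and the bottom-right of the second — shapes on opposite sides of the horizontal midline have swapped in a mirror flip.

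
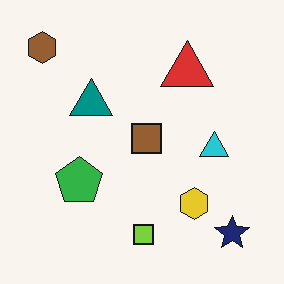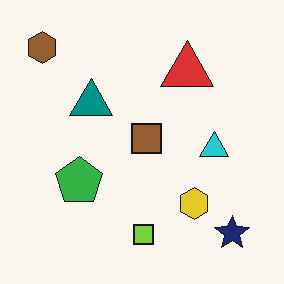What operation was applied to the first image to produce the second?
It was given moderate JPEG compression.

Blocky 8×8 compression artifacts appear around shape edges and the flat background shows ringing — characteristic JPEG degradation.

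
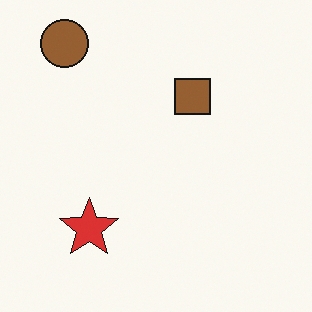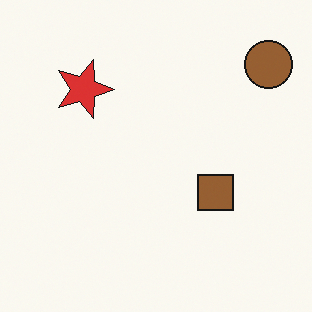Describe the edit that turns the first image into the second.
The image was rotated 90° clockwise.

The brown circle sits in the top-left of the first image and the top-right of the second — consistent with a whole-image 90° clockwise rotation.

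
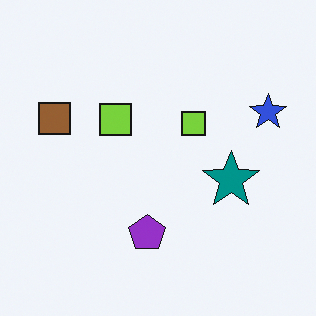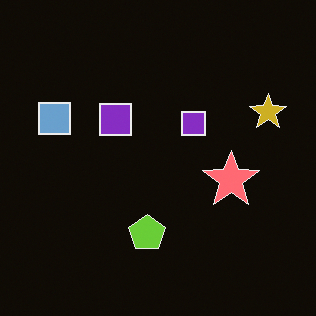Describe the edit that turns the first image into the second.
This is the original image color-inverted (negative).

The light background has become dark and every shape's color is its complement — a photographic negative.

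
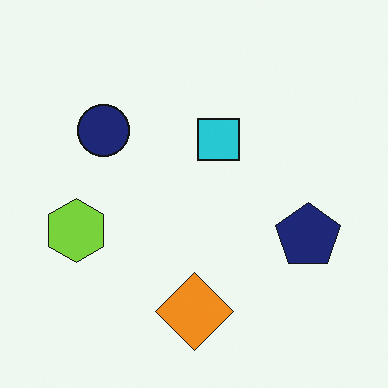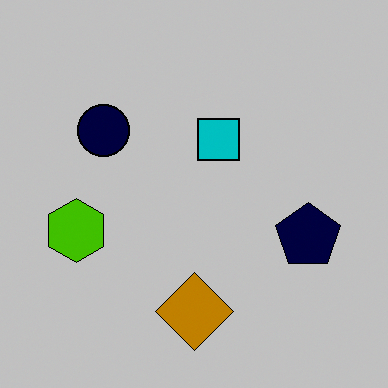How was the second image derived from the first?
The second image is the first aggressively posterized.

Each flat color has snapped to a coarser quantized level — most visibly, the near-white background has dropped to a flat grey.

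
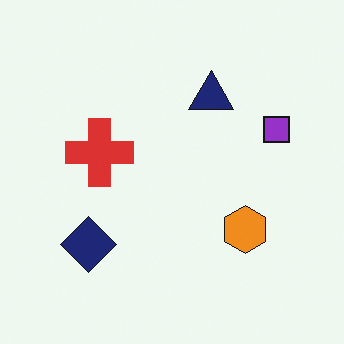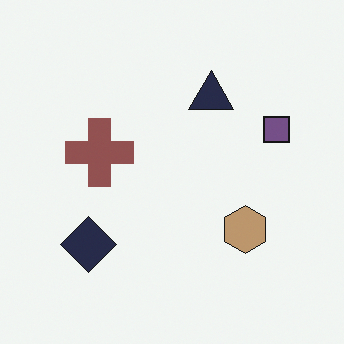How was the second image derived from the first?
Heavily desaturated.

All colors are more muted and greyish — a global saturation change.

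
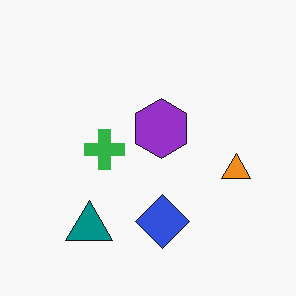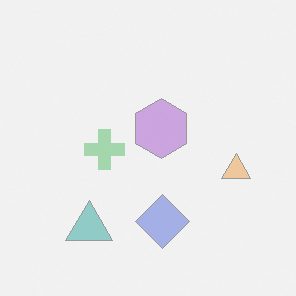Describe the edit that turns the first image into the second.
The transformation is: washed out (contrast reduced).

Tones are pushed toward mid-grey across the whole image — a global contrast change.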